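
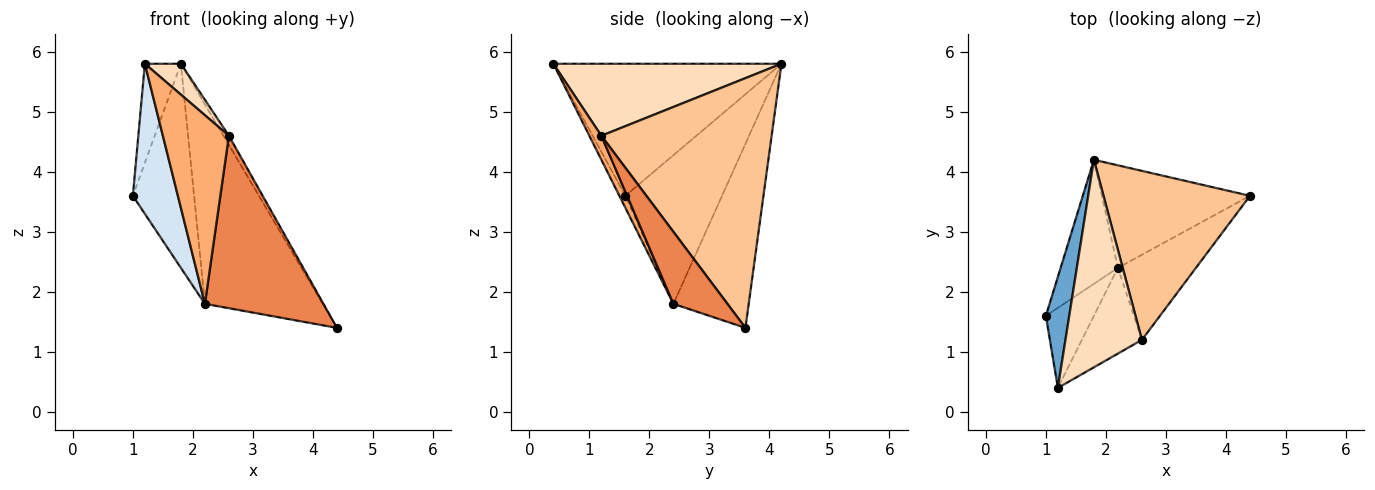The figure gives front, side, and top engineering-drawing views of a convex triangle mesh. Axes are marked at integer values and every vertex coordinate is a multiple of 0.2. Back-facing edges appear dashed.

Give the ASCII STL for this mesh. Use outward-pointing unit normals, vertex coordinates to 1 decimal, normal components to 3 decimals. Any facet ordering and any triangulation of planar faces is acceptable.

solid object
 facet normal -0.973 0.154 0.172
  outer loop
   vertex 1.2 0.4 5.8
   vertex 1.8 4.2 5.8
   vertex 1.0 1.6 3.6
  endloop
 endfacet
 facet normal -0.803 0.509 -0.309
  outer loop
   vertex 2.2 2.4 1.8
   vertex 1.0 1.6 3.6
   vertex 1.8 4.2 5.8
  endloop
 endfacet
 facet normal -0.494 0.773 -0.397
  outer loop
   vertex 2.2 2.4 1.8
   vertex 1.8 4.2 5.8
   vertex 4.4 3.6 1.4
  endloop
 endfacet
 facet normal -0.117 -0.876 -0.467
  outer loop
   vertex 2.2 2.4 1.8
   vertex 1.2 0.4 5.8
   vertex 1.0 1.6 3.6
  endloop
 endfacet
 facet normal 0.378 -0.830 -0.410
  outer loop
   vertex 2.6 1.2 4.6
   vertex 2.2 2.4 1.8
   vertex 4.4 3.6 1.4
  endloop
 endfacet
 facet normal 0.163 -0.898 -0.408
  outer loop
   vertex 2.6 1.2 4.6
   vertex 1.2 0.4 5.8
   vertex 2.2 2.4 1.8
  endloop
 endfacet
 facet normal 0.862 0.028 0.506
  outer loop
   vertex 2.6 1.2 4.6
   vertex 4.4 3.6 1.4
   vertex 1.8 4.2 5.8
  endloop
 endfacet
 facet normal 0.682 -0.108 0.724
  outer loop
   vertex 2.6 1.2 4.6
   vertex 1.8 4.2 5.8
   vertex 1.2 0.4 5.8
  endloop
 endfacet
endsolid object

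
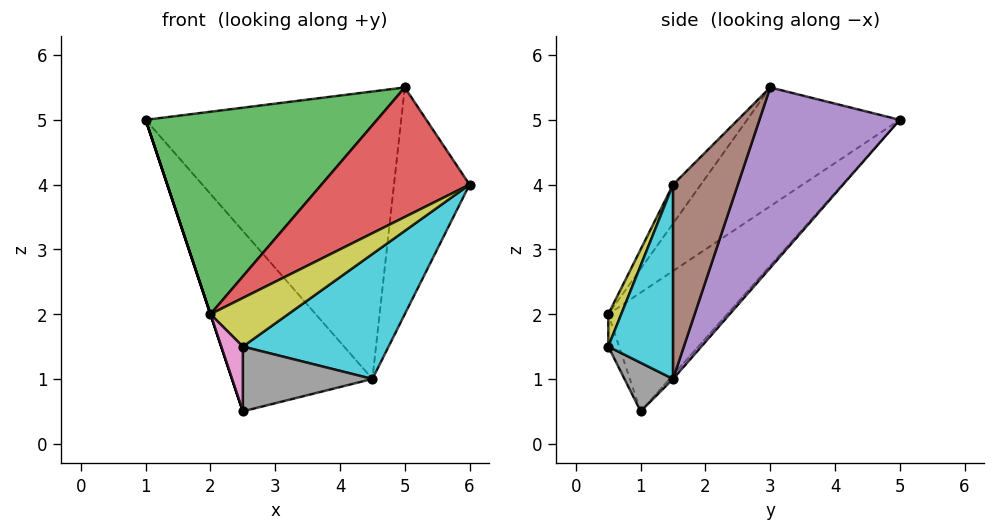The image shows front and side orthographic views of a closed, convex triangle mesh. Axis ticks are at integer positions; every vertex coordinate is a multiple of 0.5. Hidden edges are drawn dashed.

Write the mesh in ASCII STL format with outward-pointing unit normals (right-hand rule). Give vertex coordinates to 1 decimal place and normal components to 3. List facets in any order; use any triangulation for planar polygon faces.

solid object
 facet normal -0.949 0.000 -0.316
  outer loop
   vertex 2.5 1.0 0.5
   vertex 2.0 0.5 2.0
   vertex 1.0 5.0 5.0
  endloop
 endfacet
 facet normal -0.019 0.744 -0.668
  outer loop
   vertex 4.5 1.5 1.0
   vertex 2.5 1.0 0.5
   vertex 1.0 5.0 5.0
  endloop
 endfacet
 facet normal -0.376 -0.570 0.730
  outer loop
   vertex 5.0 3.0 5.5
   vertex 1.0 5.0 5.0
   vertex 2.0 0.5 2.0
  endloop
 endfacet
 facet normal -0.140 -0.745 0.652
  outer loop
   vertex 5.0 3.0 5.5
   vertex 2.0 0.5 2.0
   vertex 6.0 1.5 4.0
  endloop
 endfacet
 facet normal 0.455 0.828 -0.327
  outer loop
   vertex 5.0 3.0 5.5
   vertex 4.5 1.5 1.0
   vertex 1.0 5.0 5.0
  endloop
 endfacet
 facet normal 0.619 0.722 -0.309
  outer loop
   vertex 5.0 3.0 5.5
   vertex 6.0 1.5 4.0
   vertex 4.5 1.5 1.0
  endloop
 endfacet
 facet normal -0.408 -0.816 -0.408
  outer loop
   vertex 2.5 0.5 1.5
   vertex 2.0 0.5 2.0
   vertex 2.5 1.0 0.5
  endloop
 endfacet
 facet normal 0.318 -0.848 -0.424
  outer loop
   vertex 2.5 0.5 1.5
   vertex 2.5 1.0 0.5
   vertex 4.5 1.5 1.0
  endloop
 endfacet
 facet normal 0.162 -0.973 0.162
  outer loop
   vertex 2.5 0.5 1.5
   vertex 6.0 1.5 4.0
   vertex 2.0 0.5 2.0
  endloop
 endfacet
 facet normal 0.398 -0.896 -0.199
  outer loop
   vertex 2.5 0.5 1.5
   vertex 4.5 1.5 1.0
   vertex 6.0 1.5 4.0
  endloop
 endfacet
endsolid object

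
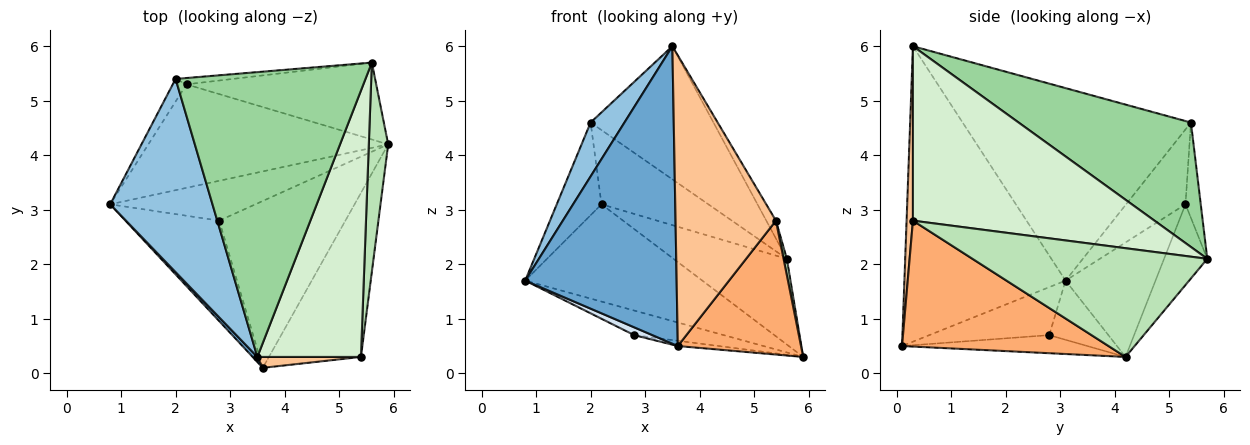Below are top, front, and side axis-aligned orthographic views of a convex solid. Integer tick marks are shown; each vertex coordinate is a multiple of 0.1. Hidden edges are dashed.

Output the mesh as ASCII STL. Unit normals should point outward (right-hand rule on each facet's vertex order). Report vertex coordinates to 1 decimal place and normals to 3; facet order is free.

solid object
 facet normal -0.729 -0.685 0.012
  outer loop
   vertex 3.5 0.3 6.0
   vertex 0.8 3.1 1.7
   vertex 3.6 0.1 0.5
  endloop
 endfacet
 facet normal -0.876 -0.130 0.465
  outer loop
   vertex 2.0 5.4 4.6
   vertex 0.8 3.1 1.7
   vertex 3.5 0.3 6.0
  endloop
 endfacet
 facet normal -0.328 0.496 -0.804
  outer loop
   vertex 2.8 2.8 0.7
   vertex 0.8 3.1 1.7
   vertex 5.9 4.2 0.3
  endloop
 endfacet
 facet normal -0.454 -0.069 -0.888
  outer loop
   vertex 2.8 2.8 0.7
   vertex 3.6 0.1 0.5
   vertex 0.8 3.1 1.7
  endloop
 endfacet
 facet normal -0.142 0.031 -0.989
  outer loop
   vertex 2.8 2.8 0.7
   vertex 5.9 4.2 0.3
   vertex 3.6 0.1 0.5
  endloop
 endfacet
 facet normal 0.727 -0.434 -0.532
  outer loop
   vertex 5.4 0.3 2.8
   vertex 3.6 0.1 0.5
   vertex 5.9 4.2 0.3
  endloop
 endfacet
 facet normal 0.063 -0.997 0.037
  outer loop
   vertex 5.4 0.3 2.8
   vertex 3.5 0.3 6.0
   vertex 3.6 0.1 0.5
  endloop
 endfacet
 facet normal -0.328 0.647 -0.688
  outer loop
   vertex 2.2 5.3 3.1
   vertex 5.9 4.2 0.3
   vertex 0.8 3.1 1.7
  endloop
 endfacet
 facet normal -0.790 0.595 -0.145
  outer loop
   vertex 2.2 5.3 3.1
   vertex 0.8 3.1 1.7
   vertex 2.0 5.4 4.6
  endloop
 endfacet
 facet normal 0.511 0.364 0.779
  outer loop
   vertex 5.6 5.7 2.1
   vertex 2.0 5.4 4.6
   vertex 3.5 0.3 6.0
  endloop
 endfacet
 facet normal 0.984 -0.014 0.175
  outer loop
   vertex 5.6 5.7 2.1
   vertex 5.4 0.3 2.8
   vertex 5.9 4.2 0.3
  endloop
 endfacet
 facet normal 0.859 0.034 0.510
  outer loop
   vertex 5.6 5.7 2.1
   vertex 3.5 0.3 6.0
   vertex 5.4 0.3 2.8
  endloop
 endfacet
 facet normal -0.273 0.716 -0.642
  outer loop
   vertex 5.6 5.7 2.1
   vertex 5.9 4.2 0.3
   vertex 2.2 5.3 3.1
  endloop
 endfacet
 facet normal -0.141 0.986 -0.085
  outer loop
   vertex 5.6 5.7 2.1
   vertex 2.2 5.3 3.1
   vertex 2.0 5.4 4.6
  endloop
 endfacet
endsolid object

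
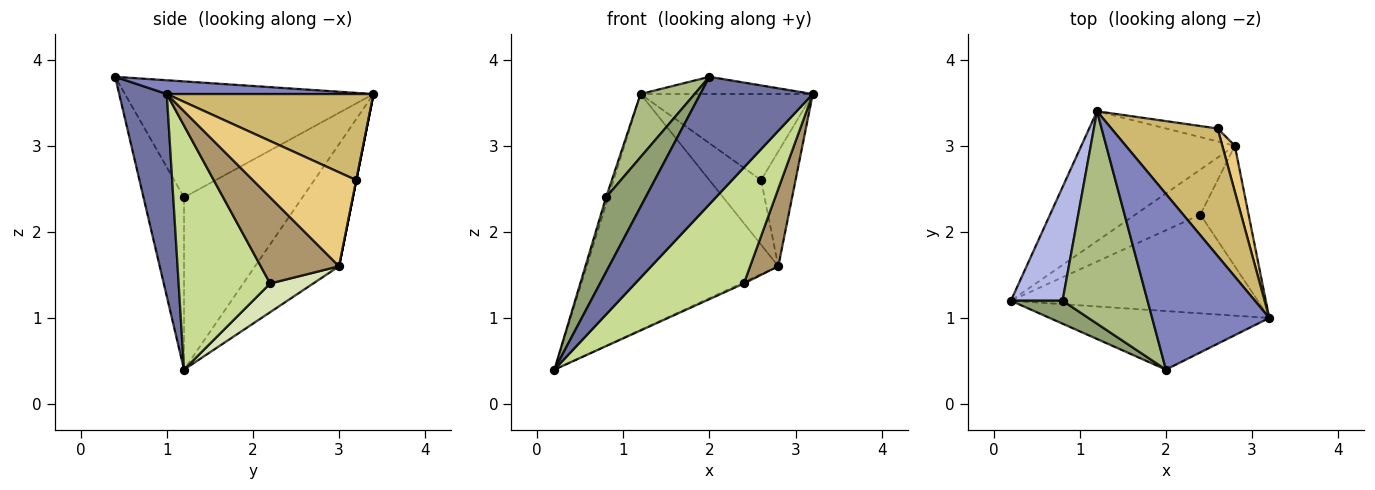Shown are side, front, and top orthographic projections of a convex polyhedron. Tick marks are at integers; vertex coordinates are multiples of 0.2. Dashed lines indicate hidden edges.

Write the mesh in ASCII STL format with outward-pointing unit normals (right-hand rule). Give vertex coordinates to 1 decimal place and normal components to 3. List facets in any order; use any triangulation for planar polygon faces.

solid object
 facet normal 0.359 -0.848 -0.390
  outer loop
   vertex 2.0 0.4 3.8
   vertex 0.2 1.2 0.4
   vertex 3.2 1.0 3.6
  endloop
 endfacet
 facet normal 0.116 0.097 0.988
  outer loop
   vertex 2.0 0.4 3.8
   vertex 3.2 1.0 3.6
   vertex 1.2 3.4 3.6
  endloop
 endfacet
 facet normal -0.358 0.818 -0.450
  outer loop
   vertex 2.8 3.0 1.6
   vertex 0.2 1.2 0.4
   vertex 1.2 3.4 3.6
  endloop
 endfacet
 facet normal -0.958 0.017 0.287
  outer loop
   vertex 0.8 1.2 2.4
   vertex 1.2 3.4 3.6
   vertex 0.2 1.2 0.4
  endloop
 endfacet
 facet normal -0.700 -0.683 0.210
  outer loop
   vertex 0.8 1.2 2.4
   vertex 0.2 1.2 0.4
   vertex 2.0 0.4 3.8
  endloop
 endfacet
 facet normal -0.794 -0.173 0.582
  outer loop
   vertex 0.8 1.2 2.4
   vertex 2.0 0.4 3.8
   vertex 1.2 3.4 3.6
  endloop
 endfacet
 facet normal 0.540 -0.641 -0.546
  outer loop
   vertex 2.4 2.2 1.4
   vertex 3.2 1.0 3.6
   vertex 0.2 1.2 0.4
  endloop
 endfacet
 facet normal 0.403 0.027 -0.915
  outer loop
   vertex 2.4 2.2 1.4
   vertex 0.2 1.2 0.4
   vertex 2.8 3.0 1.6
  endloop
 endfacet
 facet normal 0.832 -0.300 -0.466
  outer loop
   vertex 2.4 2.2 1.4
   vertex 2.8 3.0 1.6
   vertex 3.2 1.0 3.6
  endloop
 endfacet
 facet normal 0.558 0.465 0.688
  outer loop
   vertex 2.6 3.2 2.6
   vertex 1.2 3.4 3.6
   vertex 3.2 1.0 3.6
  endloop
 endfacet
 facet normal 0.941 0.314 0.125
  outer loop
   vertex 2.6 3.2 2.6
   vertex 3.2 1.0 3.6
   vertex 2.8 3.0 1.6
  endloop
 endfacet
 facet normal 0.000 0.981 -0.196
  outer loop
   vertex 2.6 3.2 2.6
   vertex 2.8 3.0 1.6
   vertex 1.2 3.4 3.6
  endloop
 endfacet
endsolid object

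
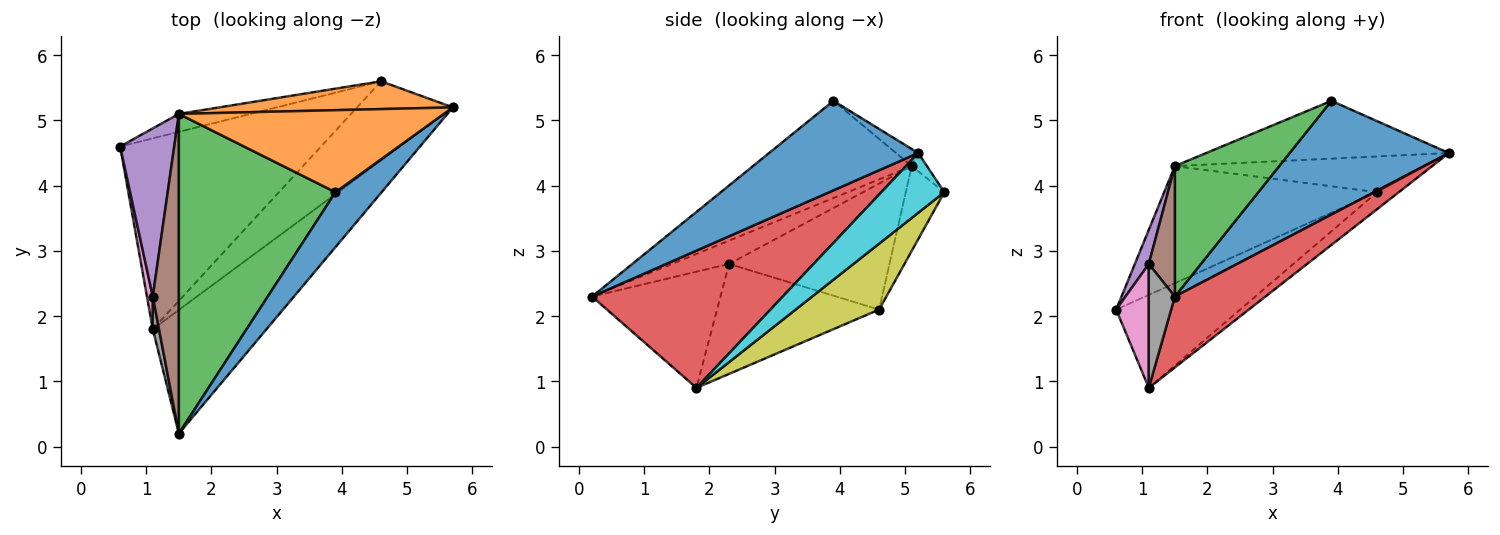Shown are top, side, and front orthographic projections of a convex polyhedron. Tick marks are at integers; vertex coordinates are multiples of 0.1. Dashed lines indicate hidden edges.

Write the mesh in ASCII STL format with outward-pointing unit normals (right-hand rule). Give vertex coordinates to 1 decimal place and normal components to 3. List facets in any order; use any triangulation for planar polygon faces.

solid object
 facet normal 0.645 -0.688 0.333
  outer loop
   vertex 3.9 3.9 5.3
   vertex 1.5 0.2 2.3
   vertex 5.7 5.2 4.5
  endloop
 endfacet
 facet normal -0.053 0.575 0.816
  outer loop
   vertex 1.5 5.1 4.3
   vertex 3.9 3.9 5.3
   vertex 5.7 5.2 4.5
  endloop
 endfacet
 facet normal -0.498 -0.328 0.803
  outer loop
   vertex 1.5 5.1 4.3
   vertex 1.5 0.2 2.3
   vertex 3.9 3.9 5.3
  endloop
 endfacet
 facet normal 0.723 -0.344 -0.599
  outer loop
   vertex 1.1 1.8 0.9
   vertex 5.7 5.2 4.5
   vertex 1.5 0.2 2.3
  endloop
 endfacet
 facet normal -0.916 -0.080 0.393
  outer loop
   vertex 1.1 2.3 2.8
   vertex 1.5 5.1 4.3
   vertex 0.6 4.6 2.1
  endloop
 endfacet
 facet normal -0.637 -0.291 0.714
  outer loop
   vertex 1.1 2.3 2.8
   vertex 1.5 0.2 2.3
   vertex 1.5 5.1 4.3
  endloop
 endfacet
 facet normal -0.979 -0.197 0.052
  outer loop
   vertex 1.1 2.3 2.8
   vertex 0.6 4.6 2.1
   vertex 1.1 1.8 0.9
  endloop
 endfacet
 facet normal -0.979 -0.199 0.052
  outer loop
   vertex 1.1 2.3 2.8
   vertex 1.1 1.8 0.9
   vertex 1.5 0.2 2.3
  endloop
 endfacet
 facet normal 0.283 0.420 -0.862
  outer loop
   vertex 4.6 5.6 3.9
   vertex 1.1 1.8 0.9
   vertex 0.6 4.6 2.1
  endloop
 endfacet
 facet normal 0.521 0.180 -0.835
  outer loop
   vertex 4.6 5.6 3.9
   vertex 5.7 5.2 4.5
   vertex 1.1 1.8 0.9
  endloop
 endfacet
 facet normal -0.176 0.973 -0.149
  outer loop
   vertex 4.6 5.6 3.9
   vertex 0.6 4.6 2.1
   vertex 1.5 5.1 4.3
  endloop
 endfacet
 facet normal -0.048 0.788 0.613
  outer loop
   vertex 4.6 5.6 3.9
   vertex 1.5 5.1 4.3
   vertex 5.7 5.2 4.5
  endloop
 endfacet
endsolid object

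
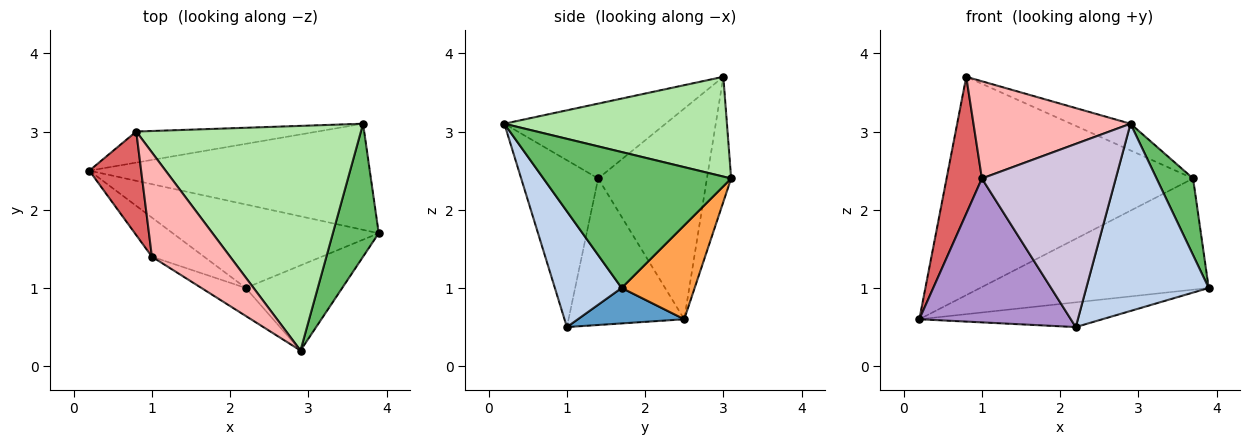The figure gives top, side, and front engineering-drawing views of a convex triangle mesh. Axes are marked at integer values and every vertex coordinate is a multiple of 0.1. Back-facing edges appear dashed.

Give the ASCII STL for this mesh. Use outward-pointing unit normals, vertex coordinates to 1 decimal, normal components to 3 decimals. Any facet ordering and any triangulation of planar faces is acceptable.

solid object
 facet normal 0.163 0.280 -0.946
  outer loop
   vertex 2.2 1.0 0.5
   vertex 0.2 2.5 0.6
   vertex 3.9 1.7 1.0
  endloop
 endfacet
 facet normal 0.445 -0.815 -0.371
  outer loop
   vertex 2.2 1.0 0.5
   vertex 3.9 1.7 1.0
   vertex 2.9 0.2 3.1
  endloop
 endfacet
 facet normal 0.225 0.705 -0.673
  outer loop
   vertex 3.7 3.1 2.4
   vertex 3.9 1.7 1.0
   vertex 0.2 2.5 0.6
  endloop
 endfacet
 facet normal -0.097 0.985 -0.140
  outer loop
   vertex 3.7 3.1 2.4
   vertex 0.2 2.5 0.6
   vertex 0.8 3.0 3.7
  endloop
 endfacet
 facet normal 0.932 -0.181 0.314
  outer loop
   vertex 3.7 3.1 2.4
   vertex 2.9 0.2 3.1
   vertex 3.9 1.7 1.0
  endloop
 endfacet
 facet normal 0.404 0.108 0.909
  outer loop
   vertex 3.7 3.1 2.4
   vertex 0.8 3.0 3.7
   vertex 2.9 0.2 3.1
  endloop
 endfacet
 facet normal -0.926 -0.301 0.228
  outer loop
   vertex 1.0 1.4 2.4
   vertex 0.8 3.0 3.7
   vertex 0.2 2.5 0.6
  endloop
 endfacet
 facet normal -0.574 -0.559 0.599
  outer loop
   vertex 1.0 1.4 2.4
   vertex 2.9 0.2 3.1
   vertex 0.8 3.0 3.7
  endloop
 endfacet
 facet normal -0.593 -0.777 -0.211
  outer loop
   vertex 1.0 1.4 2.4
   vertex 0.2 2.5 0.6
   vertex 2.2 1.0 0.5
  endloop
 endfacet
 facet normal -0.494 -0.859 -0.131
  outer loop
   vertex 1.0 1.4 2.4
   vertex 2.2 1.0 0.5
   vertex 2.9 0.2 3.1
  endloop
 endfacet
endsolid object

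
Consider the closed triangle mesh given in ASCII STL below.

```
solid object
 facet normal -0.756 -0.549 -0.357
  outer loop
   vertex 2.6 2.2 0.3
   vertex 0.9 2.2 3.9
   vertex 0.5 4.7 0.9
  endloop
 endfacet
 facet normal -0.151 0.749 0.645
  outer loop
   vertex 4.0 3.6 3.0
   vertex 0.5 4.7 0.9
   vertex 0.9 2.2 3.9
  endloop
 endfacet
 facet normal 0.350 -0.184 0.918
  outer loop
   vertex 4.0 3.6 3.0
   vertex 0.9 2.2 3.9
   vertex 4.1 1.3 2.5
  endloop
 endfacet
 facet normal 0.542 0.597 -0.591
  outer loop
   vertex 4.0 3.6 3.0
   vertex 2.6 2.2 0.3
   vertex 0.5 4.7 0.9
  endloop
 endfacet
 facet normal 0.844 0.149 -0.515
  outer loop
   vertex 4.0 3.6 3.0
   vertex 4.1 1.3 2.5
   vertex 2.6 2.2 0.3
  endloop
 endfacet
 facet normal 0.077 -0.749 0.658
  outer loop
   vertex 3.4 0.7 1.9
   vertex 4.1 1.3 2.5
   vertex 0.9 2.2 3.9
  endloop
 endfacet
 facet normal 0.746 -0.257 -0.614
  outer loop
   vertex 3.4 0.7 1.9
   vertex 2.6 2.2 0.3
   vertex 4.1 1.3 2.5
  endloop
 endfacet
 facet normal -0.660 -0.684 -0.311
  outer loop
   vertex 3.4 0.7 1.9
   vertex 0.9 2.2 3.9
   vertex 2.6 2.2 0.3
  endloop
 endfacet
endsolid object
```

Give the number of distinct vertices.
6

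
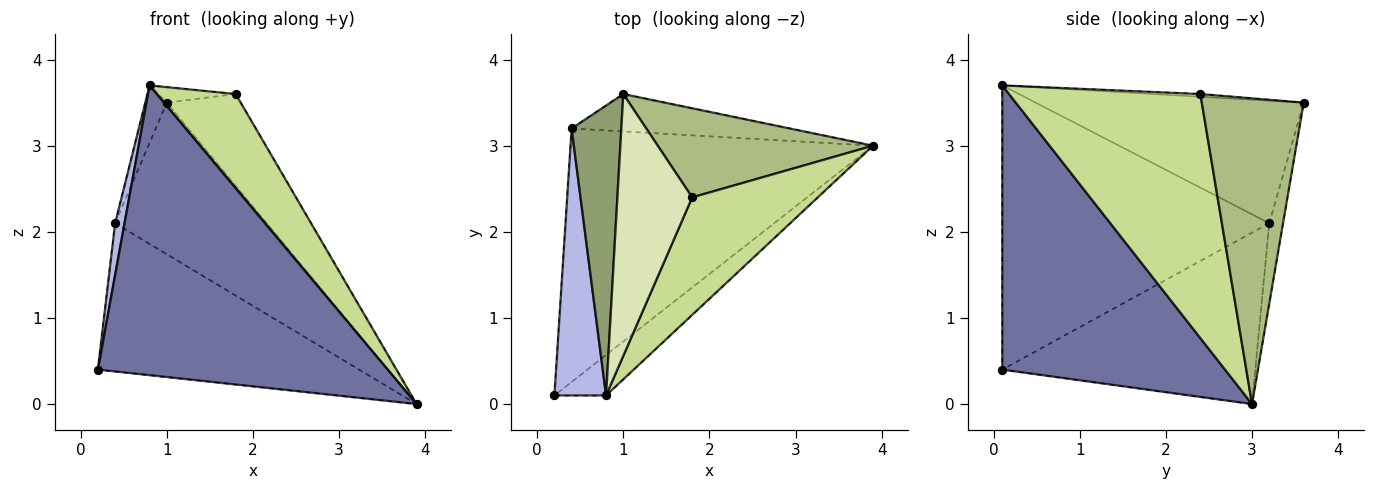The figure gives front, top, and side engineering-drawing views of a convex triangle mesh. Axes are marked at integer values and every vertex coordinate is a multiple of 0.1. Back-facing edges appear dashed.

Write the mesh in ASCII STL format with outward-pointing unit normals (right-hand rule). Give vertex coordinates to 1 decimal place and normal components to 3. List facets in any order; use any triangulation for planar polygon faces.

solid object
 facet normal 0.606 -0.788 -0.110
  outer loop
   vertex 0.8 0.1 3.7
   vertex 0.2 0.1 0.4
   vertex 3.9 3.0 0.0
  endloop
 endfacet
 facet normal -0.439 0.454 -0.775
  outer loop
   vertex 0.4 3.2 2.1
   vertex 3.9 3.0 0.0
   vertex 0.2 0.1 0.4
  endloop
 endfacet
 facet normal -0.088 0.967 -0.239
  outer loop
   vertex 0.4 3.2 2.1
   vertex 1.0 3.6 3.5
   vertex 3.9 3.0 0.0
  endloop
 endfacet
 facet normal -0.983 -0.035 0.179
  outer loop
   vertex 0.4 3.2 2.1
   vertex 0.2 0.1 0.4
   vertex 0.8 0.1 3.7
  endloop
 endfacet
 facet normal -0.924 0.074 0.375
  outer loop
   vertex 0.4 3.2 2.1
   vertex 0.8 0.1 3.7
   vertex 1.0 3.6 3.5
  endloop
 endfacet
 facet normal 0.703 0.510 0.495
  outer loop
   vertex 1.8 2.4 3.6
   vertex 3.9 3.0 0.0
   vertex 1.0 3.6 3.5
  endloop
 endfacet
 facet normal 0.835 -0.344 0.430
  outer loop
   vertex 1.8 2.4 3.6
   vertex 0.8 0.1 3.7
   vertex 3.9 3.0 0.0
  endloop
 endfacet
 facet normal -0.036 0.059 0.998
  outer loop
   vertex 1.8 2.4 3.6
   vertex 1.0 3.6 3.5
   vertex 0.8 0.1 3.7
  endloop
 endfacet
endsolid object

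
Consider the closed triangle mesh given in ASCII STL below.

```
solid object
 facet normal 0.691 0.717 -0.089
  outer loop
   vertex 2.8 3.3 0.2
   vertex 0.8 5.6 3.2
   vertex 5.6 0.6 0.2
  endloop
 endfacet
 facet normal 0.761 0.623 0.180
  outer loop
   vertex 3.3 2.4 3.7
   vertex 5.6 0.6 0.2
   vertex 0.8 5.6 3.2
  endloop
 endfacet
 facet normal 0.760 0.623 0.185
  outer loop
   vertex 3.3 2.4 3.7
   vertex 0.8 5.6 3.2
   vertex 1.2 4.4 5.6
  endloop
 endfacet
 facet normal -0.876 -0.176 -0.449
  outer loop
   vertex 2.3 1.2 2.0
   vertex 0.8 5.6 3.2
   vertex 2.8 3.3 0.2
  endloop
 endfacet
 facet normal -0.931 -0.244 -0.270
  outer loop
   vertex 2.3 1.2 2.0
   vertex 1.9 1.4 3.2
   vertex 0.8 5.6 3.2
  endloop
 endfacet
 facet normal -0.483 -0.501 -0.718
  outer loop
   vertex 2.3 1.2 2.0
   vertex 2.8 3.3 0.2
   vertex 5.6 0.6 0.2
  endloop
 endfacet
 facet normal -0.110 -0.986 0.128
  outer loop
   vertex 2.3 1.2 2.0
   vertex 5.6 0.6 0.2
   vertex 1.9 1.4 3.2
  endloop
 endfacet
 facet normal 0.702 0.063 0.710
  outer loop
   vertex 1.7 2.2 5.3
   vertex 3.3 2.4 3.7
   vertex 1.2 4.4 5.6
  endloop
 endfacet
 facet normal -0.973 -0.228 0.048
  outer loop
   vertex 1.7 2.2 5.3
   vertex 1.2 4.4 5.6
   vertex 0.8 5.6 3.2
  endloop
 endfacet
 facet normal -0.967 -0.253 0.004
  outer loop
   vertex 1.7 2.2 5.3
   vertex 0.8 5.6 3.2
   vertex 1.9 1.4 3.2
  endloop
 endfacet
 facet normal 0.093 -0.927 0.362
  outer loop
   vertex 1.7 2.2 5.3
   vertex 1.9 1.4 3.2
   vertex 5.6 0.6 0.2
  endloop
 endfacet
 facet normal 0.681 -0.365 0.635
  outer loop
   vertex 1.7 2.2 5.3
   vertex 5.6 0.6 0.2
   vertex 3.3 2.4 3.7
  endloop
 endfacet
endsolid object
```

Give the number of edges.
18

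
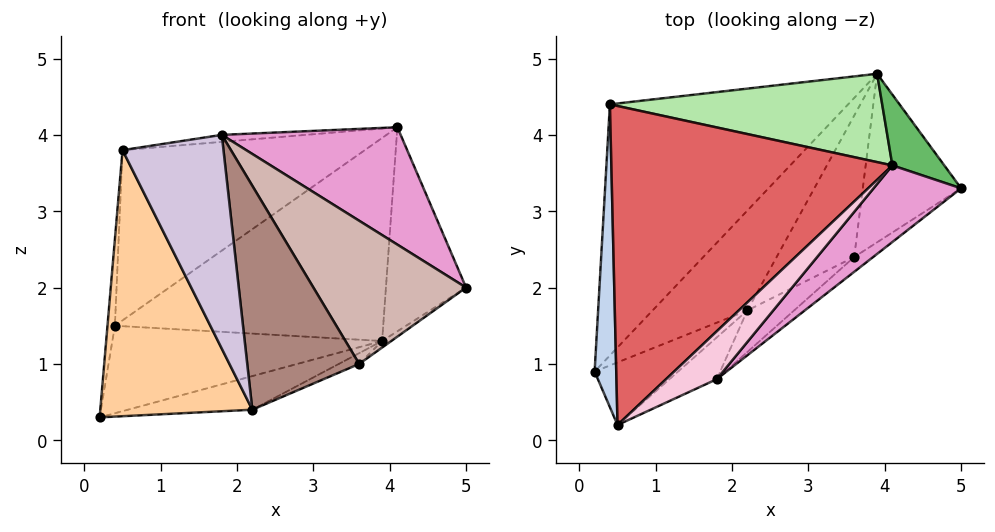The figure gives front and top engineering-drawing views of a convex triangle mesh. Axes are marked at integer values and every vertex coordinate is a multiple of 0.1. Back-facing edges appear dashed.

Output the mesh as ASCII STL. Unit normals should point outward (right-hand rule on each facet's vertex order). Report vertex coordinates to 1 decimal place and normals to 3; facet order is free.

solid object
 facet normal -0.091 0.328 -0.940
  outer loop
   vertex 0.4 4.4 1.5
   vertex 3.9 4.8 1.3
   vertex 0.2 0.9 0.3
  endloop
 endfacet
 facet normal -0.996 0.026 0.091
  outer loop
   vertex 0.4 4.4 1.5
   vertex 0.2 0.9 0.3
   vertex 0.5 0.2 3.8
  endloop
 endfacet
 facet normal -0.080 0.318 -0.945
  outer loop
   vertex 2.2 1.7 0.4
   vertex 0.2 0.9 0.3
   vertex 3.9 4.8 1.3
  endloop
 endfacet
 facet normal 0.372 -0.904 -0.213
  outer loop
   vertex 2.2 1.7 0.4
   vertex 0.5 0.2 3.8
   vertex 0.2 0.9 0.3
  endloop
 endfacet
 facet normal 0.734 0.642 0.223
  outer loop
   vertex 4.1 3.6 4.1
   vertex 5.0 3.3 2.0
   vertex 3.9 4.8 1.3
  endloop
 endfacet
 facet normal -0.082 0.914 0.398
  outer loop
   vertex 4.1 3.6 4.1
   vertex 3.9 4.8 1.3
   vertex 0.4 4.4 1.5
  endloop
 endfacet
 facet normal -0.460 0.418 0.783
  outer loop
   vertex 4.1 3.6 4.1
   vertex 0.4 4.4 1.5
   vertex 0.5 0.2 3.8
  endloop
 endfacet
 facet normal 0.567 0.032 -0.823
  outer loop
   vertex 3.6 2.4 1.0
   vertex 3.9 4.8 1.3
   vertex 5.0 3.3 2.0
  endloop
 endfacet
 facet normal 0.363 0.071 -0.929
  outer loop
   vertex 3.6 2.4 1.0
   vertex 2.2 1.7 0.4
   vertex 3.9 4.8 1.3
  endloop
 endfacet
 facet normal 0.435 -0.884 -0.173
  outer loop
   vertex 1.8 0.8 4.0
   vertex 0.5 0.2 3.8
   vertex 2.2 1.7 0.4
  endloop
 endfacet
 facet normal 0.495 -0.854 -0.159
  outer loop
   vertex 1.8 0.8 4.0
   vertex 2.2 1.7 0.4
   vertex 3.6 2.4 1.0
  endloop
 endfacet
 facet normal 0.580 -0.810 -0.084
  outer loop
   vertex 1.8 0.8 4.0
   vertex 3.6 2.4 1.0
   vertex 5.0 3.3 2.0
  endloop
 endfacet
 facet normal 0.706 -0.593 0.387
  outer loop
   vertex 1.8 0.8 4.0
   vertex 5.0 3.3 2.0
   vertex 4.1 3.6 4.1
  endloop
 endfacet
 facet normal -0.214 0.141 0.967
  outer loop
   vertex 1.8 0.8 4.0
   vertex 4.1 3.6 4.1
   vertex 0.5 0.2 3.8
  endloop
 endfacet
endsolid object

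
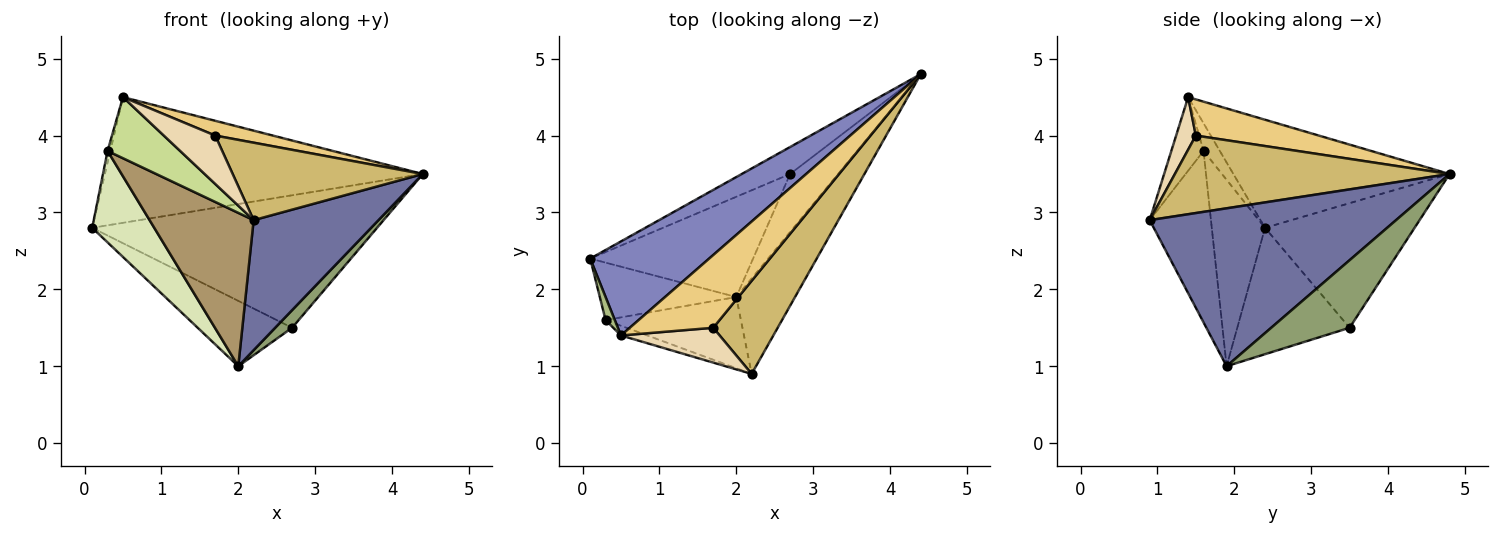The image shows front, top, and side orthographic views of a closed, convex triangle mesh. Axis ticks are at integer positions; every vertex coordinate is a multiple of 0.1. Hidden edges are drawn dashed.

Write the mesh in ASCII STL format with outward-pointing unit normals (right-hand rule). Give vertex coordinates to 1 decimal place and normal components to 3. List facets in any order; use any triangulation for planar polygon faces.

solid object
 facet normal 0.847 -0.429 -0.315
  outer loop
   vertex 2.0 1.9 1.0
   vertex 4.4 4.8 3.5
   vertex 2.2 0.9 2.9
  endloop
 endfacet
 facet normal -0.478 0.703 0.526
  outer loop
   vertex 0.5 1.4 4.5
   vertex 4.4 4.8 3.5
   vertex 0.1 2.4 2.8
  endloop
 endfacet
 facet normal -0.457 0.871 -0.178
  outer loop
   vertex 2.7 3.5 1.5
   vertex 0.1 2.4 2.8
   vertex 4.4 4.8 3.5
  endloop
 endfacet
 facet normal -0.545 0.458 -0.702
  outer loop
   vertex 2.7 3.5 1.5
   vertex 2.0 1.9 1.0
   vertex 0.1 2.4 2.8
  endloop
 endfacet
 facet normal 0.803 -0.173 -0.570
  outer loop
   vertex 2.7 3.5 1.5
   vertex 4.4 4.8 3.5
   vertex 2.0 1.9 1.0
  endloop
 endfacet
 facet normal -0.937 0.156 0.312
  outer loop
   vertex 0.3 1.6 3.8
   vertex 0.5 1.4 4.5
   vertex 0.1 2.4 2.8
  endloop
 endfacet
 facet normal -0.401 -0.905 -0.144
  outer loop
   vertex 0.3 1.6 3.8
   vertex 2.2 0.9 2.9
   vertex 0.5 1.4 4.5
  endloop
 endfacet
 facet normal -0.588 -0.685 -0.430
  outer loop
   vertex 0.3 1.6 3.8
   vertex 0.1 2.4 2.8
   vertex 2.0 1.9 1.0
  endloop
 endfacet
 facet normal -0.471 -0.800 -0.372
  outer loop
   vertex 0.3 1.6 3.8
   vertex 2.0 1.9 1.0
   vertex 2.2 0.9 2.9
  endloop
 endfacet
 facet normal 0.679 -0.470 0.565
  outer loop
   vertex 1.7 1.5 4.0
   vertex 2.2 0.9 2.9
   vertex 4.4 4.8 3.5
  endloop
 endfacet
 facet normal 0.391 -0.183 0.902
  outer loop
   vertex 1.7 1.5 4.0
   vertex 4.4 4.8 3.5
   vertex 0.5 1.4 4.5
  endloop
 endfacet
 facet normal 0.297 -0.775 0.558
  outer loop
   vertex 1.7 1.5 4.0
   vertex 0.5 1.4 4.5
   vertex 2.2 0.9 2.9
  endloop
 endfacet
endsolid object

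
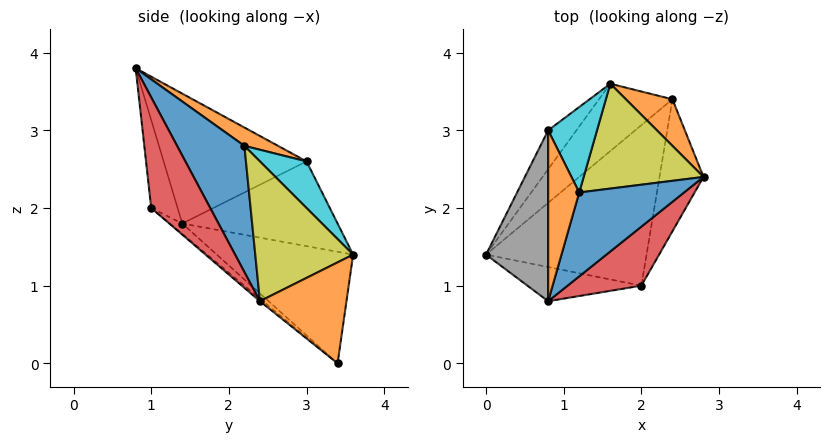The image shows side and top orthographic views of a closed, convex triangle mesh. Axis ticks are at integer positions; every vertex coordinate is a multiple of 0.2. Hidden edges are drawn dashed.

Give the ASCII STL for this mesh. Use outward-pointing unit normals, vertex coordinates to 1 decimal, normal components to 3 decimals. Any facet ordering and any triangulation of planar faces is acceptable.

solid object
 facet normal -0.745 0.453 -0.490
  outer loop
   vertex 2.4 3.4 0.0
   vertex 0.0 1.4 1.8
   vertex 1.6 3.6 1.4
  endloop
 endfacet
 facet normal 0.744 0.573 0.344
  outer loop
   vertex 2.4 3.4 0.0
   vertex 1.6 3.6 1.4
   vertex 2.8 2.4 0.8
  endloop
 endfacet
 facet normal -0.170 -0.961 -0.220
  outer loop
   vertex 2.0 1.0 2.0
   vertex 0.8 0.8 3.8
   vertex 0.0 1.4 1.8
  endloop
 endfacet
 facet normal 0.832 0.000 0.555
  outer loop
   vertex 2.0 1.0 2.0
   vertex 2.8 2.4 0.8
   vertex 0.8 0.8 3.8
  endloop
 endfacet
 facet normal -0.050 -0.634 -0.771
  outer loop
   vertex 2.0 1.0 2.0
   vertex 0.0 1.4 1.8
   vertex 2.4 3.4 0.0
  endloop
 endfacet
 facet normal -0.045 -0.635 -0.771
  outer loop
   vertex 2.0 1.0 2.0
   vertex 2.4 3.4 0.0
   vertex 2.8 2.4 0.8
  endloop
 endfacet
 facet normal -0.802 0.535 -0.267
  outer loop
   vertex 0.8 3.0 2.6
   vertex 1.6 3.6 1.4
   vertex 0.0 1.4 1.8
  endloop
 endfacet
 facet normal -0.878 0.229 0.420
  outer loop
   vertex 0.8 3.0 2.6
   vertex 0.0 1.4 1.8
   vertex 0.8 0.8 3.8
  endloop
 endfacet
 facet normal 0.697 0.398 0.597
  outer loop
   vertex 1.2 2.2 2.8
   vertex 2.8 2.4 0.8
   vertex 1.6 3.6 1.4
  endloop
 endfacet
 facet normal 0.611 0.466 0.640
  outer loop
   vertex 1.2 2.2 2.8
   vertex 1.6 3.6 1.4
   vertex 0.8 3.0 2.6
  endloop
 endfacet
 facet normal 0.749 0.230 0.622
  outer loop
   vertex 1.2 2.2 2.8
   vertex 0.8 0.8 3.8
   vertex 2.8 2.4 0.8
  endloop
 endfacet
 facet normal 0.460 0.425 0.779
  outer loop
   vertex 1.2 2.2 2.8
   vertex 0.8 3.0 2.6
   vertex 0.8 0.8 3.8
  endloop
 endfacet
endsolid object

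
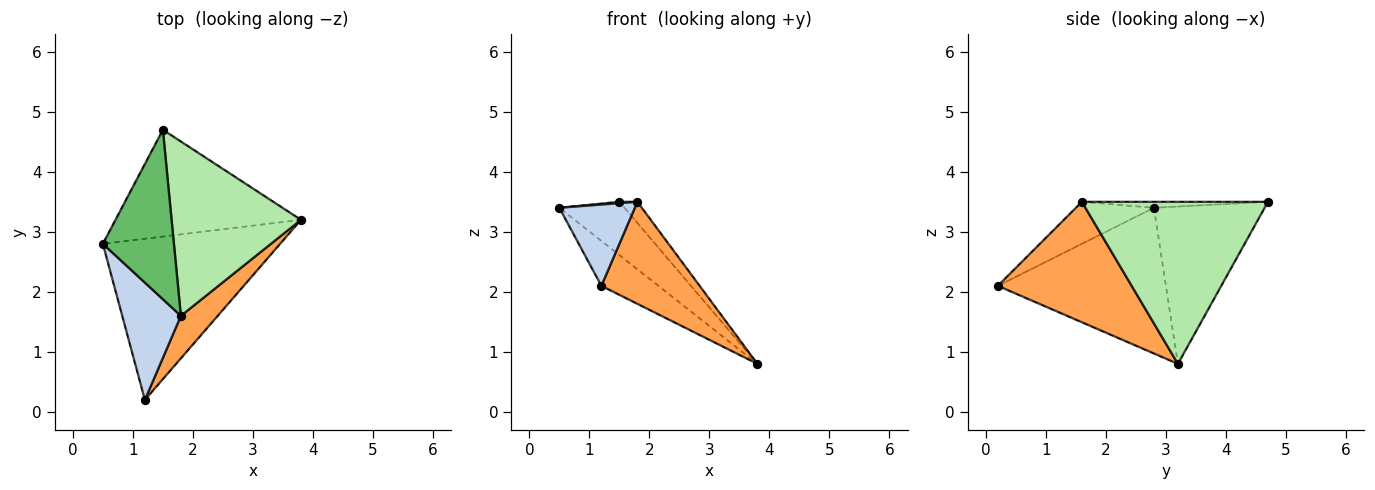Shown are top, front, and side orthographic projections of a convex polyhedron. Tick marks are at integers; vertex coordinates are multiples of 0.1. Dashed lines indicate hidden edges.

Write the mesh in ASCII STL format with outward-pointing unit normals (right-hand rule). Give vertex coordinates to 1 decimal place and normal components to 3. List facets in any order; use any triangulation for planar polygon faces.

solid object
 facet normal -0.621 0.211 -0.755
  outer loop
   vertex 1.2 0.2 2.1
   vertex 0.5 2.8 3.4
   vertex 3.8 3.2 0.8
  endloop
 endfacet
 facet normal -0.507 -0.491 0.708
  outer loop
   vertex 1.8 1.6 3.5
   vertex 0.5 2.8 3.4
   vertex 1.2 0.2 2.1
  endloop
 endfacet
 facet normal 0.783 -0.575 0.239
  outer loop
   vertex 1.8 1.6 3.5
   vertex 1.2 0.2 2.1
   vertex 3.8 3.2 0.8
  endloop
 endfacet
 facet normal -0.605 0.356 -0.713
  outer loop
   vertex 1.5 4.7 3.5
   vertex 3.8 3.2 0.8
   vertex 0.5 2.8 3.4
  endloop
 endfacet
 facet normal -0.084 -0.008 0.996
  outer loop
   vertex 1.5 4.7 3.5
   vertex 0.5 2.8 3.4
   vertex 1.8 1.6 3.5
  endloop
 endfacet
 facet normal 0.779 0.075 0.622
  outer loop
   vertex 1.5 4.7 3.5
   vertex 1.8 1.6 3.5
   vertex 3.8 3.2 0.8
  endloop
 endfacet
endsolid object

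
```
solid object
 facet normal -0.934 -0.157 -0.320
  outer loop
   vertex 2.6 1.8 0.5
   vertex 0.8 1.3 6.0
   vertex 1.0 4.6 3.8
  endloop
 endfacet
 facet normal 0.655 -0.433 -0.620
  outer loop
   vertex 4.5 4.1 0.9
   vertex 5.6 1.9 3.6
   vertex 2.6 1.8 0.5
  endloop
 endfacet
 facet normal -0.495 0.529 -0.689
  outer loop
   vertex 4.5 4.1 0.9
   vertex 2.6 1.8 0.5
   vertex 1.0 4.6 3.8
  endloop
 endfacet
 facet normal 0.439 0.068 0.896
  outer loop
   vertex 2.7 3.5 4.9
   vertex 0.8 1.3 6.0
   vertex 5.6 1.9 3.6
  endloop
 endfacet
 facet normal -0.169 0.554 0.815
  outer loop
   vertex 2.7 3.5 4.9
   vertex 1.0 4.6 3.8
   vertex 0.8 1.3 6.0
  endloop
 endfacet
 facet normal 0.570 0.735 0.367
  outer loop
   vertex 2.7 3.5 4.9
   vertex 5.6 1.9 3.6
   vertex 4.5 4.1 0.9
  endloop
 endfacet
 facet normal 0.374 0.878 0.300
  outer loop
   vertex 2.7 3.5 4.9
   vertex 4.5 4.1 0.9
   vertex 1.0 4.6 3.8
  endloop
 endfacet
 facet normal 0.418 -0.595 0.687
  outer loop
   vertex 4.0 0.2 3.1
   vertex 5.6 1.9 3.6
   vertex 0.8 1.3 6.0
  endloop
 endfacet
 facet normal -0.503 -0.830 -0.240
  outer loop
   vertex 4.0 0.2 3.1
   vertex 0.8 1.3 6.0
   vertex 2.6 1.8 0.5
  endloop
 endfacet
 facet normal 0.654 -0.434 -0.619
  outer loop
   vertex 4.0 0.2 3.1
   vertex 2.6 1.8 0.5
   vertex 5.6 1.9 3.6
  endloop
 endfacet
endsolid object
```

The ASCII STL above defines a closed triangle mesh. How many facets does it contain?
10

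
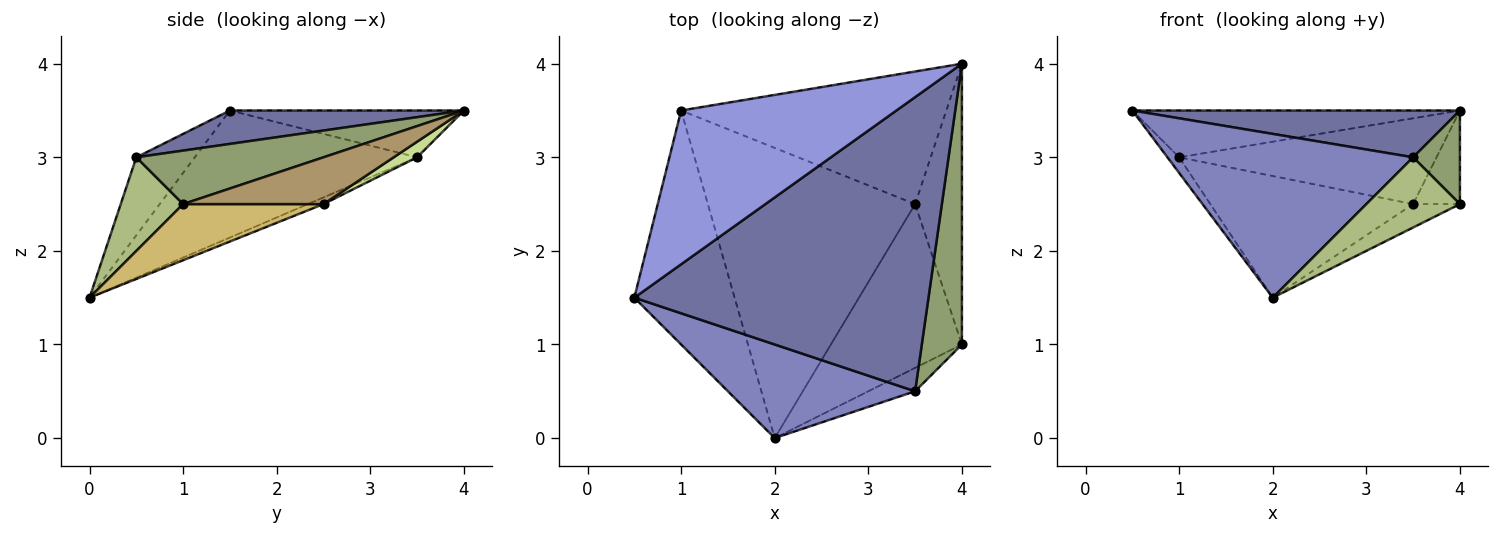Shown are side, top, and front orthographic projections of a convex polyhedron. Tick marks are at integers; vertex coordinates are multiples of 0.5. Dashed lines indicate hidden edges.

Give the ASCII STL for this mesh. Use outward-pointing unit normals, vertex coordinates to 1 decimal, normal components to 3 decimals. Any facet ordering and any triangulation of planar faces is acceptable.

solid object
 facet normal 0.112 -0.156 0.981
  outer loop
   vertex 3.5 0.5 3.0
   vertex 4.0 4.0 3.5
   vertex 0.5 1.5 3.5
  endloop
 endfacet
 facet normal -0.202 -0.850 0.486
  outer loop
   vertex 3.5 0.5 3.0
   vertex 0.5 1.5 3.5
   vertex 2.0 0.0 1.5
  endloop
 endfacet
 facet normal -0.204 0.285 0.937
  outer loop
   vertex 1.0 3.5 3.0
   vertex 0.5 1.5 3.5
   vertex 4.0 4.0 3.5
  endloop
 endfacet
 facet normal -0.784 0.041 -0.619
  outer loop
   vertex 1.0 3.5 3.0
   vertex 2.0 0.0 1.5
   vertex 0.5 1.5 3.5
  endloop
 endfacet
 facet normal 0.784 -0.196 0.588
  outer loop
   vertex 4.0 1.0 2.5
   vertex 4.0 4.0 3.5
   vertex 3.5 0.5 3.0
  endloop
 endfacet
 facet normal 0.535 -0.802 -0.267
  outer loop
   vertex 4.0 1.0 2.5
   vertex 3.5 0.5 3.0
   vertex 2.0 0.0 1.5
  endloop
 endfacet
 facet normal 0.049 0.543 -0.839
  outer loop
   vertex 3.5 2.5 2.5
   vertex 1.0 3.5 3.0
   vertex 4.0 4.0 3.5
  endloop
 endfacet
 facet normal -0.030 0.387 -0.922
  outer loop
   vertex 3.5 2.5 2.5
   vertex 2.0 0.0 1.5
   vertex 1.0 3.5 3.0
  endloop
 endfacet
 facet normal 0.688 0.229 -0.688
  outer loop
   vertex 3.5 2.5 2.5
   vertex 4.0 4.0 3.5
   vertex 4.0 1.0 2.5
  endloop
 endfacet
 facet normal 0.391 0.130 -0.911
  outer loop
   vertex 3.5 2.5 2.5
   vertex 4.0 1.0 2.5
   vertex 2.0 0.0 1.5
  endloop
 endfacet
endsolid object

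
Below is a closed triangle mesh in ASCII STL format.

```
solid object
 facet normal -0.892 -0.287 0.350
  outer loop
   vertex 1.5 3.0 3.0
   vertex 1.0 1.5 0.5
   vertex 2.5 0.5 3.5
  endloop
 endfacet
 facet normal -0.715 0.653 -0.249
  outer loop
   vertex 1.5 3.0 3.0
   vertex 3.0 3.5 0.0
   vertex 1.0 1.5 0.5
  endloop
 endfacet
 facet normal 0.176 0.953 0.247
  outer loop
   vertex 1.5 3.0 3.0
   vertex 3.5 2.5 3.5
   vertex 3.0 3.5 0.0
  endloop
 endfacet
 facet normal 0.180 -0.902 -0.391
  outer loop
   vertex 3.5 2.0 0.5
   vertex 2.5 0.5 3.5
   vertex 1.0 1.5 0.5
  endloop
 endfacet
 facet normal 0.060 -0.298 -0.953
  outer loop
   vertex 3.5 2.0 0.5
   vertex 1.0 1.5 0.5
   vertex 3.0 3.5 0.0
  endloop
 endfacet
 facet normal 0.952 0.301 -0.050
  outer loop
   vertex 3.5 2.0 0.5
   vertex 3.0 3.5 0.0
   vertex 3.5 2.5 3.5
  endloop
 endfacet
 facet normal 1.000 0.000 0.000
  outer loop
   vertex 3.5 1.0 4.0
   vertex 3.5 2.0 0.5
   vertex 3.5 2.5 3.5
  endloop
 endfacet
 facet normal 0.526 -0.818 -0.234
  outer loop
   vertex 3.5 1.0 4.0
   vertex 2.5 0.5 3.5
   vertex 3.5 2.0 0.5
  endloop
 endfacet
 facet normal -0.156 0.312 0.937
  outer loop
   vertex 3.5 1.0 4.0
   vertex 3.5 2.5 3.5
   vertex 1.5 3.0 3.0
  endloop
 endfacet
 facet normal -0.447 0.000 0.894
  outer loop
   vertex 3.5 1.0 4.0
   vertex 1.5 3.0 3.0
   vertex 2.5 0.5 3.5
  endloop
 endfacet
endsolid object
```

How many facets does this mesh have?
10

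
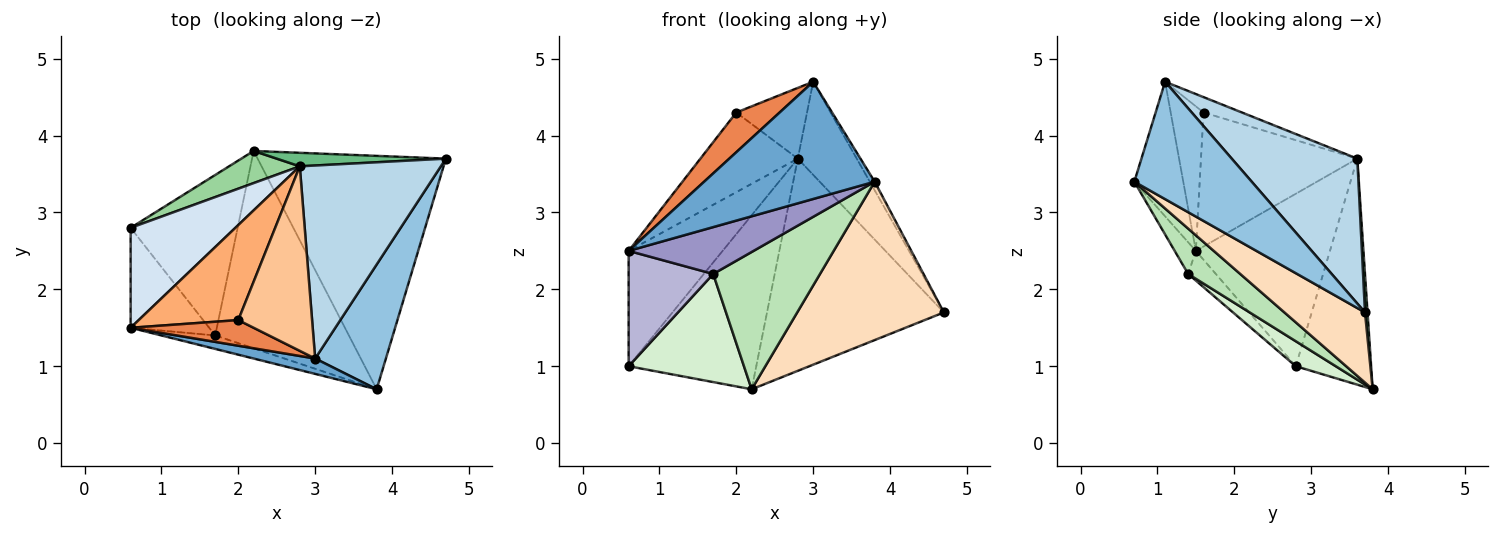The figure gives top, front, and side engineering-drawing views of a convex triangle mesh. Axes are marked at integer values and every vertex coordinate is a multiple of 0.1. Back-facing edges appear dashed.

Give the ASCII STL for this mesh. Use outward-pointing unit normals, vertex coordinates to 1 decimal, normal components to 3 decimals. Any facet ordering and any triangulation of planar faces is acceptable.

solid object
 facet normal -0.274 -0.954 0.125
  outer loop
   vertex 3.0 1.1 4.7
   vertex 0.6 1.5 2.5
   vertex 3.8 0.7 3.4
  endloop
 endfacet
 facet normal 0.856 0.036 0.516
  outer loop
   vertex 3.0 1.1 4.7
   vertex 3.8 0.7 3.4
   vertex 4.7 3.7 1.7
  endloop
 endfacet
 facet normal 0.679 0.319 0.661
  outer loop
   vertex 2.8 3.6 3.7
   vertex 3.0 1.1 4.7
   vertex 4.7 3.7 1.7
  endloop
 endfacet
 facet normal -0.733 0.514 0.445
  outer loop
   vertex 0.6 2.8 1.0
   vertex 0.6 1.5 2.5
   vertex 2.8 3.6 3.7
  endloop
 endfacet
 facet normal -0.537 -0.709 0.457
  outer loop
   vertex 2.0 1.6 4.3
   vertex 0.6 1.5 2.5
   vertex 3.0 1.1 4.7
  endloop
 endfacet
 facet normal -0.718 0.447 0.534
  outer loop
   vertex 2.0 1.6 4.3
   vertex 2.8 3.6 3.7
   vertex 0.6 1.5 2.5
  endloop
 endfacet
 facet normal -0.191 0.351 0.917
  outer loop
   vertex 2.0 1.6 4.3
   vertex 3.0 1.1 4.7
   vertex 2.8 3.6 3.7
  endloop
 endfacet
 facet normal 0.295 -0.537 -0.791
  outer loop
   vertex 2.2 3.8 0.7
   vertex 4.7 3.7 1.7
   vertex 3.8 0.7 3.4
  endloop
 endfacet
 facet normal 0.014 0.998 0.064
  outer loop
   vertex 2.2 3.8 0.7
   vertex 2.8 3.6 3.7
   vertex 4.7 3.7 1.7
  endloop
 endfacet
 facet normal -0.502 0.850 0.157
  outer loop
   vertex 2.2 3.8 0.7
   vertex 0.6 2.8 1.0
   vertex 2.8 3.6 3.7
  endloop
 endfacet
 facet normal 0.268 -0.550 -0.791
  outer loop
   vertex 1.7 1.4 2.2
   vertex 2.2 3.8 0.7
   vertex 3.8 0.7 3.4
  endloop
 endfacet
 facet normal 0.190 -0.549 -0.814
  outer loop
   vertex 1.7 1.4 2.2
   vertex 0.6 2.8 1.0
   vertex 2.2 3.8 0.7
  endloop
 endfacet
 facet normal -0.161 -0.949 -0.272
  outer loop
   vertex 1.7 1.4 2.2
   vertex 3.8 0.7 3.4
   vertex 0.6 1.5 2.5
  endloop
 endfacet
 facet normal -0.240 -0.734 -0.636
  outer loop
   vertex 1.7 1.4 2.2
   vertex 0.6 1.5 2.5
   vertex 0.6 2.8 1.0
  endloop
 endfacet
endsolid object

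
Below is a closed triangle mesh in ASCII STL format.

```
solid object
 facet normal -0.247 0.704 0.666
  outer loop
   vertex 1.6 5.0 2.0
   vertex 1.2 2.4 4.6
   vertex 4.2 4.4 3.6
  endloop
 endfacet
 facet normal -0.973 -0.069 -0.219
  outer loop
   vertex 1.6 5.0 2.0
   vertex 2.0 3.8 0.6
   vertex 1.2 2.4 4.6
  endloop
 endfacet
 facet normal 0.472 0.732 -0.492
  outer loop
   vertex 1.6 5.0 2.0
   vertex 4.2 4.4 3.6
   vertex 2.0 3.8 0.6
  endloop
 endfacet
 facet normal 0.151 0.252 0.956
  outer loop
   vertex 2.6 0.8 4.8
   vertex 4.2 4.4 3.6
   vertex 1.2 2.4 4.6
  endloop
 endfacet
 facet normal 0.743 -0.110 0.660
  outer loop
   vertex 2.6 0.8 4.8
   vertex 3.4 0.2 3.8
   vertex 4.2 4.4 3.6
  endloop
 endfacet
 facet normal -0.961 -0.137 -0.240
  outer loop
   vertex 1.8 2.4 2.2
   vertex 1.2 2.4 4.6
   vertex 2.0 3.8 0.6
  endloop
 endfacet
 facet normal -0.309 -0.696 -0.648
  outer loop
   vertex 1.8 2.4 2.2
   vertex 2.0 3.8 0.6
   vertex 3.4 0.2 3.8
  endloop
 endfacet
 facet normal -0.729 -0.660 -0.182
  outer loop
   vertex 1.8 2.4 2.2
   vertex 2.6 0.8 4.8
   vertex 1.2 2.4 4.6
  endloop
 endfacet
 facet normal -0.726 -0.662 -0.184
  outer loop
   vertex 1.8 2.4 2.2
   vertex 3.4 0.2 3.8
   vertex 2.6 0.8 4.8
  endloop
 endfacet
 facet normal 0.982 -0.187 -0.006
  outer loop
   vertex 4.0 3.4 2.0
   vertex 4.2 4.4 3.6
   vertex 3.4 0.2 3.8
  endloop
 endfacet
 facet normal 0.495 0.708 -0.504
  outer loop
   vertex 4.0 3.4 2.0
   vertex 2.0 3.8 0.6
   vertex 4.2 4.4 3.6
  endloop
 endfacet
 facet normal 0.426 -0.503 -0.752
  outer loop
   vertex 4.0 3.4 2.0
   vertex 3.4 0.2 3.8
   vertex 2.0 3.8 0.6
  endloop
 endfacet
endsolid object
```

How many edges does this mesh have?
18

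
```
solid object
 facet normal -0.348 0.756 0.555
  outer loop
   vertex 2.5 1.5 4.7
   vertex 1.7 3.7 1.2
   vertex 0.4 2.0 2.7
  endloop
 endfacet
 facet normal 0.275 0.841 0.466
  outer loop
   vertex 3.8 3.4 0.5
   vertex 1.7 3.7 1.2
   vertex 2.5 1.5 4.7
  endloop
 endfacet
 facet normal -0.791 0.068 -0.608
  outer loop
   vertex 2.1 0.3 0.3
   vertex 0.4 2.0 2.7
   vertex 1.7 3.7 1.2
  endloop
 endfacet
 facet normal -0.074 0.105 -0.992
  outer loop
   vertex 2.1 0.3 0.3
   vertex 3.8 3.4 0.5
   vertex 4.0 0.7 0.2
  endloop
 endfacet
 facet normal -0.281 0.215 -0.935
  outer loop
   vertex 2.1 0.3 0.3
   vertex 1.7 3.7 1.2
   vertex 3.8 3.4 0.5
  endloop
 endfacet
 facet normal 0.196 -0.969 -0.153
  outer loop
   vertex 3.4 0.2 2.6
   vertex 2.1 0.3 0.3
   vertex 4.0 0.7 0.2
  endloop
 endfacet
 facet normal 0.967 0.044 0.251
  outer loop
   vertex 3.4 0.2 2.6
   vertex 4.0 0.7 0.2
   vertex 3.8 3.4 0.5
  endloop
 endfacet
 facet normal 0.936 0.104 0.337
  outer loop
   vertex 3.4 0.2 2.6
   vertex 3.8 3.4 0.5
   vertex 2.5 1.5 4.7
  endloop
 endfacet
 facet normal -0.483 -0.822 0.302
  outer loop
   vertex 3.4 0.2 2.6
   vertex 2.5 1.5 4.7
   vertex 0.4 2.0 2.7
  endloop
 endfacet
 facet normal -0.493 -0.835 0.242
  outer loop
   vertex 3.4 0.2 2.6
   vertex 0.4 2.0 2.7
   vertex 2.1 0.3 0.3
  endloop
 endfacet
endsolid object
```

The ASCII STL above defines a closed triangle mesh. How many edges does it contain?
15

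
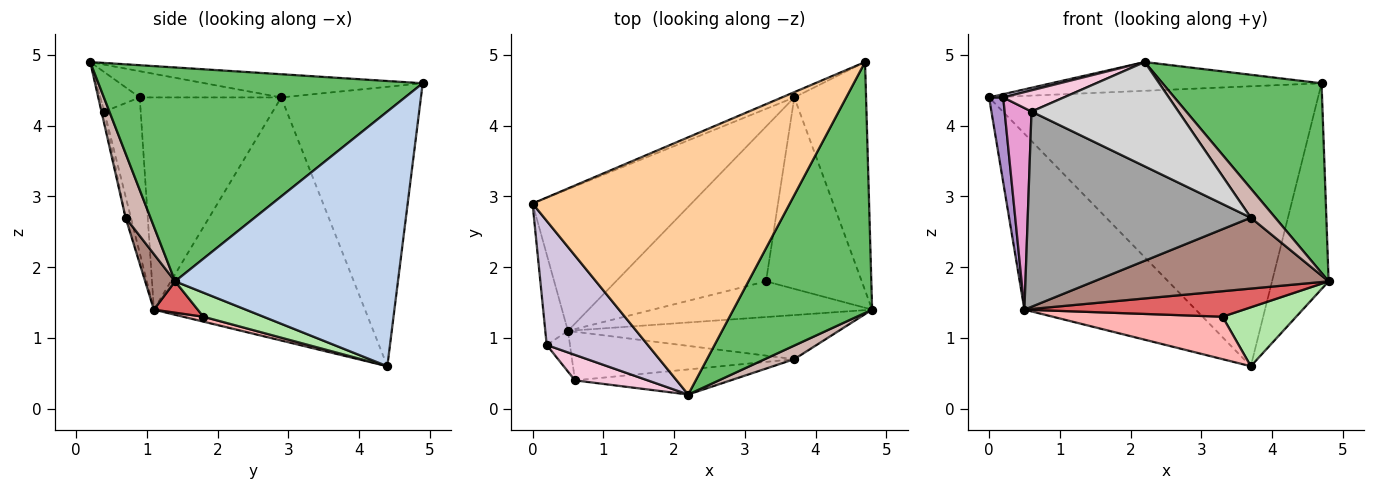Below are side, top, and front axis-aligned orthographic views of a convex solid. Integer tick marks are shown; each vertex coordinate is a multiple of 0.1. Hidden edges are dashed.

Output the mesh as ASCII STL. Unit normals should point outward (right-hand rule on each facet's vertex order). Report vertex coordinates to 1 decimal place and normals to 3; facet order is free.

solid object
 facet normal -0.391 0.920 -0.017
  outer loop
   vertex 3.7 4.4 0.6
   vertex 0.0 2.9 4.4
   vertex 4.7 4.9 4.6
  endloop
 endfacet
 facet normal 0.935 0.237 -0.263
  outer loop
   vertex 3.7 4.4 0.6
   vertex 4.7 4.9 4.6
   vertex 4.8 1.4 1.8
  endloop
 endfacet
 facet normal -0.693 0.562 -0.453
  outer loop
   vertex 0.5 1.1 1.4
   vertex 0.0 2.9 4.4
   vertex 3.7 4.4 0.6
  endloop
 endfacet
 facet normal -0.089 0.111 0.990
  outer loop
   vertex 2.2 0.2 4.9
   vertex 4.7 4.9 4.6
   vertex 0.0 2.9 4.4
  endloop
 endfacet
 facet normal 0.776 -0.381 0.503
  outer loop
   vertex 2.2 0.2 4.9
   vertex 4.8 1.4 1.8
   vertex 4.7 4.9 4.6
  endloop
 endfacet
 facet normal 0.233 -0.286 -0.929
  outer loop
   vertex 3.3 1.8 1.3
   vertex 3.7 4.4 0.6
   vertex 4.8 1.4 1.8
  endloop
 endfacet
 facet normal 0.115 -0.577 -0.808
  outer loop
   vertex 3.3 1.8 1.3
   vertex 4.8 1.4 1.8
   vertex 0.5 1.1 1.4
  endloop
 endfacet
 facet normal 0.032 -0.264 -0.964
  outer loop
   vertex 3.3 1.8 1.3
   vertex 0.5 1.1 1.4
   vertex 3.7 4.4 0.6
  endloop
 endfacet
 facet normal -0.989 -0.099 -0.106
  outer loop
   vertex 0.2 0.9 4.4
   vertex 0.0 2.9 4.4
   vertex 0.5 1.1 1.4
  endloop
 endfacet
 facet normal -0.251 -0.025 0.968
  outer loop
   vertex 0.2 0.9 4.4
   vertex 2.2 0.2 4.9
   vertex 0.0 2.9 4.4
  endloop
 endfacet
 facet normal 0.108 -0.844 -0.525
  outer loop
   vertex 3.7 0.7 2.7
   vertex 0.5 1.1 1.4
   vertex 4.8 1.4 1.8
  endloop
 endfacet
 facet normal 0.678 -0.666 0.311
  outer loop
   vertex 3.7 0.7 2.7
   vertex 4.8 1.4 1.8
   vertex 2.2 0.2 4.9
  endloop
 endfacet
 facet normal -0.798 -0.591 -0.119
  outer loop
   vertex 0.6 0.4 4.2
   vertex 0.2 0.9 4.4
   vertex 0.5 1.1 1.4
  endloop
 endfacet
 facet normal -0.384 -0.591 0.709
  outer loop
   vertex 0.6 0.4 4.2
   vertex 2.2 0.2 4.9
   vertex 0.2 0.9 4.4
  endloop
 endfacet
 facet normal -0.023 -0.970 -0.242
  outer loop
   vertex 0.6 0.4 4.2
   vertex 0.5 1.1 1.4
   vertex 3.7 0.7 2.7
  endloop
 endfacet
 facet normal -0.019 -0.972 -0.234
  outer loop
   vertex 0.6 0.4 4.2
   vertex 3.7 0.7 2.7
   vertex 2.2 0.2 4.9
  endloop
 endfacet
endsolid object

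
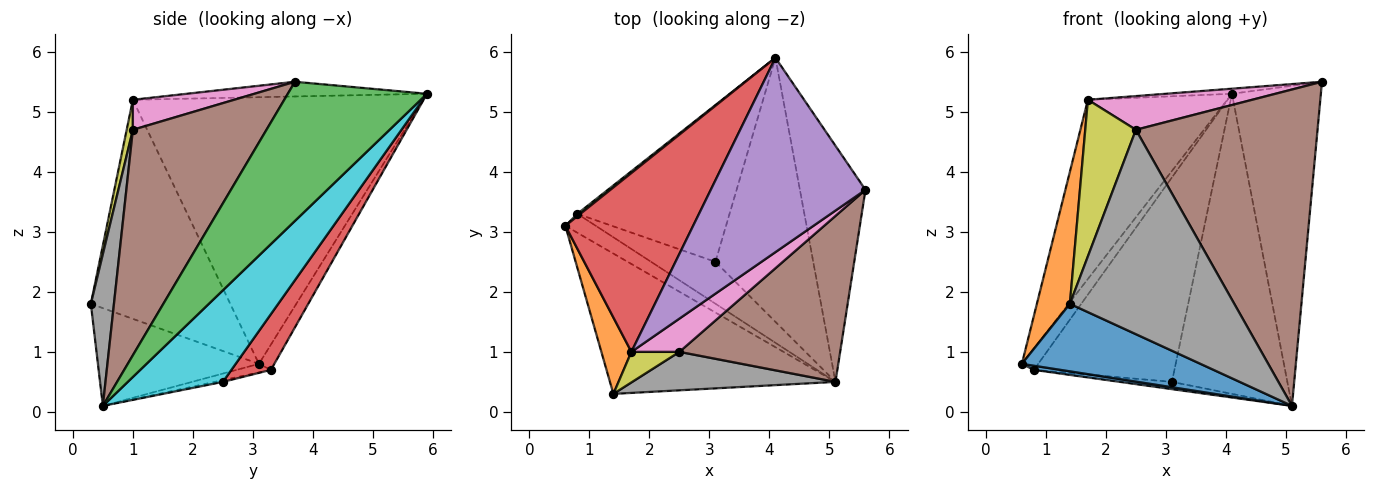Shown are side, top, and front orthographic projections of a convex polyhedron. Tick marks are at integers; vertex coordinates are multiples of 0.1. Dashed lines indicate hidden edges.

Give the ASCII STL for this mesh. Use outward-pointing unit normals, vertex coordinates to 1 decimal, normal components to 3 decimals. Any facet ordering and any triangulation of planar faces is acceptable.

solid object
 facet normal -0.364 -0.404 -0.839
  outer loop
   vertex 1.4 0.3 1.8
   vertex 0.6 3.1 0.8
   vertex 5.1 0.5 0.1
  endloop
 endfacet
 facet normal -0.965 -0.228 0.132
  outer loop
   vertex 1.7 1.0 5.2
   vertex 0.6 3.1 0.8
   vertex 1.4 0.3 1.8
  endloop
 endfacet
 facet normal 0.783 0.500 -0.369
  outer loop
   vertex 4.1 5.9 5.3
   vertex 5.6 3.7 5.5
   vertex 5.1 0.5 0.1
  endloop
 endfacet
 facet normal -0.828 0.397 0.397
  outer loop
   vertex 4.1 5.9 5.3
   vertex 0.6 3.1 0.8
   vertex 1.7 1.0 5.2
  endloop
 endfacet
 facet normal -0.095 0.026 0.995
  outer loop
   vertex 4.1 5.9 5.3
   vertex 1.7 1.0 5.2
   vertex 5.6 3.7 5.5
  endloop
 endfacet
 facet normal 0.546 -0.742 0.389
  outer loop
   vertex 2.5 1.0 4.7
   vertex 5.1 0.5 0.1
   vertex 5.6 3.7 5.5
  endloop
 endfacet
 facet normal 0.402 -0.652 0.643
  outer loop
   vertex 2.5 1.0 4.7
   vertex 5.6 3.7 5.5
   vertex 1.7 1.0 5.2
  endloop
 endfacet
 facet normal 0.137 -0.974 0.183
  outer loop
   vertex 2.5 1.0 4.7
   vertex 1.4 0.3 1.8
   vertex 5.1 0.5 0.1
  endloop
 endfacet
 facet normal 0.119 -0.975 0.190
  outer loop
   vertex 2.5 1.0 4.7
   vertex 1.7 1.0 5.2
   vertex 1.4 0.3 1.8
  endloop
 endfacet
 facet normal 0.526 0.638 -0.562
  outer loop
   vertex 3.1 2.5 0.5
   vertex 4.1 5.9 5.3
   vertex 5.1 0.5 0.1
  endloop
 endfacet
 facet normal -0.265 -0.206 -0.942
  outer loop
   vertex 0.8 3.3 0.7
   vertex 5.1 0.5 0.1
   vertex 0.6 3.1 0.8
  endloop
 endfacet
 facet normal -0.026 0.171 -0.985
  outer loop
   vertex 0.8 3.3 0.7
   vertex 3.1 2.5 0.5
   vertex 5.1 0.5 0.1
  endloop
 endfacet
 facet normal -0.684 0.725 0.081
  outer loop
   vertex 0.8 3.3 0.7
   vertex 0.6 3.1 0.8
   vertex 4.1 5.9 5.3
  endloop
 endfacet
 facet normal 0.218 0.774 -0.594
  outer loop
   vertex 0.8 3.3 0.7
   vertex 4.1 5.9 5.3
   vertex 3.1 2.5 0.5
  endloop
 endfacet
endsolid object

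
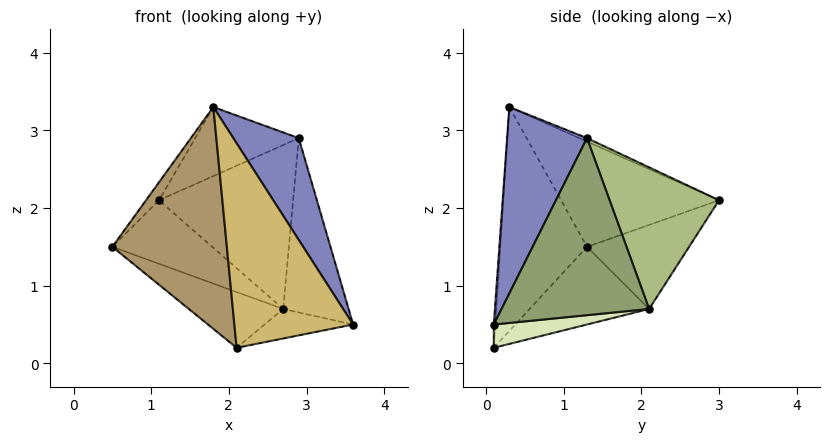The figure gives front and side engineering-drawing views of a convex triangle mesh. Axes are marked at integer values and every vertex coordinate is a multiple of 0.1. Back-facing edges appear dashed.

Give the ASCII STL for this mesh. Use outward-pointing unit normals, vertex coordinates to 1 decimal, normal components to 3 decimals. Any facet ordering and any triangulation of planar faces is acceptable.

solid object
 facet normal -0.792 0.065 0.608
  outer loop
   vertex 1.8 0.3 3.3
   vertex 1.1 3.0 2.1
   vertex 0.5 1.3 1.5
  endloop
 endfacet
 facet normal 0.680 -0.557 0.477
  outer loop
   vertex 2.9 1.3 2.9
   vertex 1.8 0.3 3.3
   vertex 3.6 0.1 0.5
  endloop
 endfacet
 facet normal -0.030 0.399 0.916
  outer loop
   vertex 2.9 1.3 2.9
   vertex 1.1 3.0 2.1
   vertex 1.8 0.3 3.3
  endloop
 endfacet
 facet normal -0.443 0.433 -0.785
  outer loop
   vertex 2.7 2.1 0.7
   vertex 0.5 1.3 1.5
   vertex 1.1 3.0 2.1
  endloop
 endfacet
 facet normal 0.912 0.404 0.064
  outer loop
   vertex 2.7 2.1 0.7
   vertex 2.9 1.3 2.9
   vertex 3.6 0.1 0.5
  endloop
 endfacet
 facet normal 0.617 0.756 0.219
  outer loop
   vertex 2.7 2.1 0.7
   vertex 1.1 3.0 2.1
   vertex 2.9 1.3 2.9
  endloop
 endfacet
 facet normal -0.428 0.338 -0.838
  outer loop
   vertex 2.1 0.1 0.2
   vertex 0.5 1.3 1.5
   vertex 2.7 2.1 0.7
  endloop
 endfacet
 facet normal 0.193 0.183 -0.964
  outer loop
   vertex 2.1 0.1 0.2
   vertex 2.7 2.1 0.7
   vertex 3.6 0.1 0.5
  endloop
 endfacet
 facet normal -0.604 -0.797 -0.007
  outer loop
   vertex 2.1 0.1 0.2
   vertex 1.8 0.3 3.3
   vertex 0.5 1.3 1.5
  endloop
 endfacet
 facet normal -0.013 -0.998 0.063
  outer loop
   vertex 2.1 0.1 0.2
   vertex 3.6 0.1 0.5
   vertex 1.8 0.3 3.3
  endloop
 endfacet
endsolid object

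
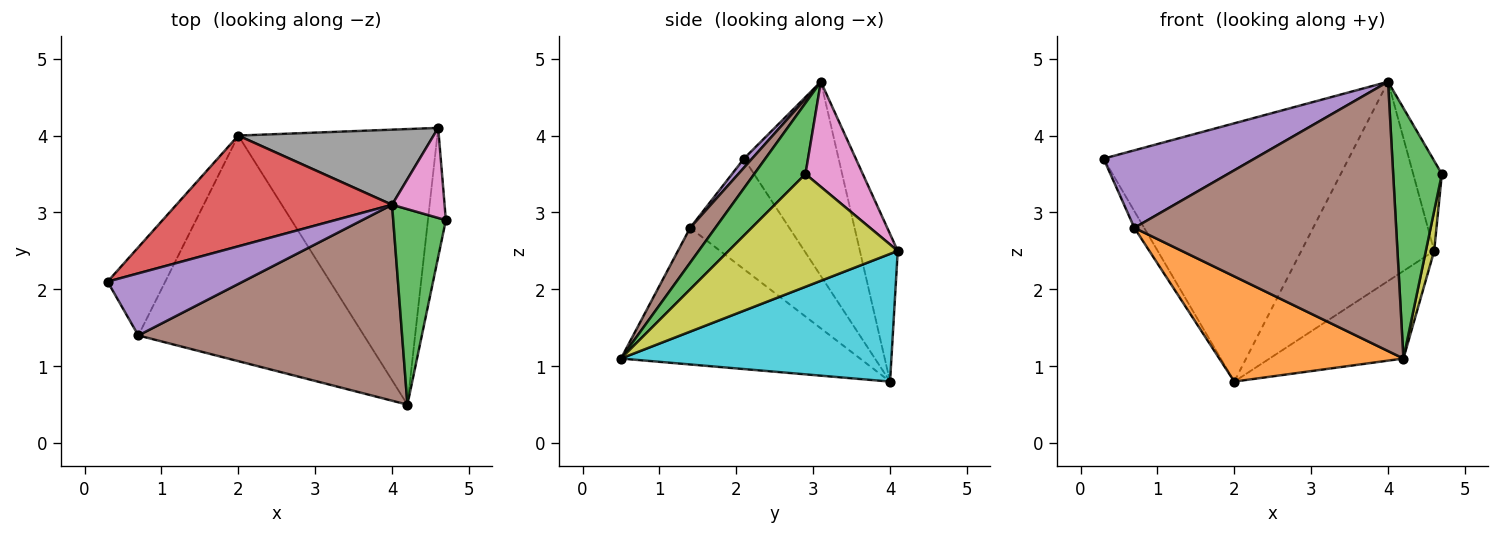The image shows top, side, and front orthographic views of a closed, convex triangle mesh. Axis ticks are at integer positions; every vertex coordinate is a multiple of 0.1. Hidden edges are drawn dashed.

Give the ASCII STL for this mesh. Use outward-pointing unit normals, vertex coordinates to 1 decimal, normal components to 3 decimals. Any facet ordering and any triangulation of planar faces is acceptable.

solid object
 facet normal -0.883 0.087 -0.461
  outer loop
   vertex 0.7 1.4 2.8
   vertex 0.3 2.1 3.7
   vertex 2.0 4.0 0.8
  endloop
 endfacet
 facet normal -0.481 -0.371 -0.794
  outer loop
   vertex 0.7 1.4 2.8
   vertex 2.0 4.0 0.8
   vertex 4.2 0.5 1.1
  endloop
 endfacet
 facet normal 0.639 -0.607 0.474
  outer loop
   vertex 4.0 3.1 4.7
   vertex 4.2 0.5 1.1
   vertex 4.7 2.9 3.5
  endloop
 endfacet
 facet normal -0.334 0.866 0.371
  outer loop
   vertex 4.0 3.1 4.7
   vertex 2.0 4.0 0.8
   vertex 0.3 2.1 3.7
  endloop
 endfacet
 facet normal 0.042 -0.780 0.625
  outer loop
   vertex 4.0 3.1 4.7
   vertex 0.3 2.1 3.7
   vertex 0.7 1.4 2.8
  endloop
 endfacet
 facet normal 0.078 -0.806 0.587
  outer loop
   vertex 4.0 3.1 4.7
   vertex 0.7 1.4 2.8
   vertex 4.2 0.5 1.1
  endloop
 endfacet
 facet normal 0.816 0.408 0.408
  outer loop
   vertex 4.6 4.1 2.5
   vertex 4.0 3.1 4.7
   vertex 4.7 2.9 3.5
  endloop
 endfacet
 facet normal -0.258 0.904 0.341
  outer loop
   vertex 4.6 4.1 2.5
   vertex 2.0 4.0 0.8
   vertex 4.0 3.1 4.7
  endloop
 endfacet
 facet normal 0.986 -0.049 -0.157
  outer loop
   vertex 4.6 4.1 2.5
   vertex 4.7 2.9 3.5
   vertex 4.2 0.5 1.1
  endloop
 endfacet
 facet normal 0.522 0.258 -0.813
  outer loop
   vertex 4.6 4.1 2.5
   vertex 4.2 0.5 1.1
   vertex 2.0 4.0 0.8
  endloop
 endfacet
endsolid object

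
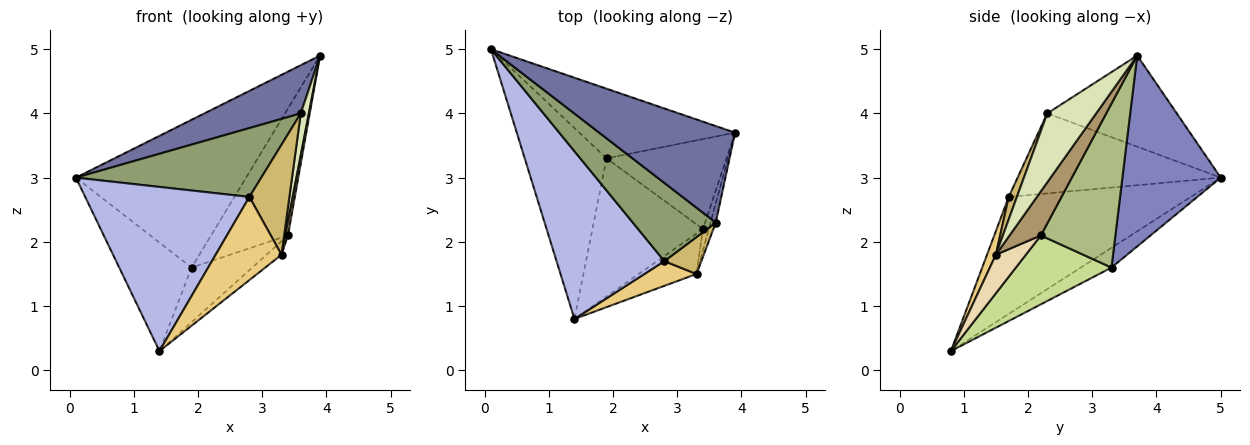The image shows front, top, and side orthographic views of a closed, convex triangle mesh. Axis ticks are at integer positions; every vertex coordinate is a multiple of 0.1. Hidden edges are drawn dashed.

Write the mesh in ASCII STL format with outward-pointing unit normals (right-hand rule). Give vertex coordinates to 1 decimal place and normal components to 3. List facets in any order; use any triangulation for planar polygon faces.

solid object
 facet normal -0.515 -0.383 0.767
  outer loop
   vertex 3.6 2.3 4.0
   vertex 3.9 3.7 4.9
   vertex 0.1 5.0 3.0
  endloop
 endfacet
 facet normal 0.463 0.802 -0.378
  outer loop
   vertex 1.9 3.3 1.6
   vertex 0.1 5.0 3.0
   vertex 3.9 3.7 4.9
  endloop
 endfacet
 facet normal -0.205 0.484 -0.851
  outer loop
   vertex 1.9 3.3 1.6
   vertex 1.4 0.8 0.3
   vertex 0.1 5.0 3.0
  endloop
 endfacet
 facet normal -0.613 -0.553 0.565
  outer loop
   vertex 2.8 1.7 2.7
   vertex 0.1 5.0 3.0
   vertex 1.4 0.8 0.3
  endloop
 endfacet
 facet normal -0.587 -0.535 0.608
  outer loop
   vertex 2.8 1.7 2.7
   vertex 3.6 2.3 4.0
   vertex 0.1 5.0 3.0
  endloop
 endfacet
 facet normal 0.620 0.640 -0.454
  outer loop
   vertex 3.4 2.2 2.1
   vertex 1.9 3.3 1.6
   vertex 3.9 3.7 4.9
  endloop
 endfacet
 facet normal 0.501 0.318 -0.805
  outer loop
   vertex 3.4 2.2 2.1
   vertex 1.4 0.8 0.3
   vertex 1.9 3.3 1.6
  endloop
 endfacet
 facet normal 0.984 -0.163 -0.075
  outer loop
   vertex 3.3 1.5 1.8
   vertex 3.9 3.7 4.9
   vertex 3.6 2.3 4.0
  endloop
 endfacet
 facet normal 0.988 -0.085 -0.131
  outer loop
   vertex 3.3 1.5 1.8
   vertex 3.4 2.2 2.1
   vertex 3.9 3.7 4.9
  endloop
 endfacet
 facet normal 0.190 -0.931 0.312
  outer loop
   vertex 3.3 1.5 1.8
   vertex 3.6 2.3 4.0
   vertex 2.8 1.7 2.7
  endloop
 endfacet
 facet normal 0.128 -0.951 0.282
  outer loop
   vertex 3.3 1.5 1.8
   vertex 2.8 1.7 2.7
   vertex 1.4 0.8 0.3
  endloop
 endfacet
 facet normal 0.535 0.267 -0.802
  outer loop
   vertex 3.3 1.5 1.8
   vertex 1.4 0.8 0.3
   vertex 3.4 2.2 2.1
  endloop
 endfacet
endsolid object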